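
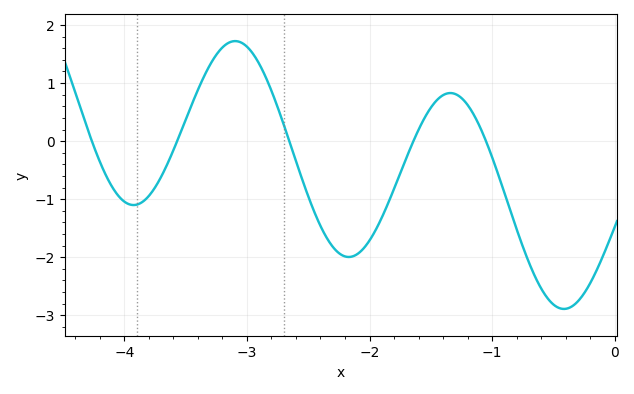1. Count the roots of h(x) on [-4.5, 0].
5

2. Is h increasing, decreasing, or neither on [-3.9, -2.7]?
neither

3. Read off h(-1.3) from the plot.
0.8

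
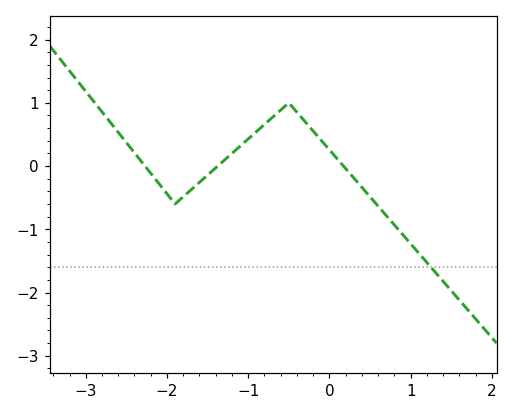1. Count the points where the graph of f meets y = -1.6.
1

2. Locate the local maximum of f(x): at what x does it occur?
-0.5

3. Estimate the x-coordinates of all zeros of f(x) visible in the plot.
-2.3, -1.4, 0.2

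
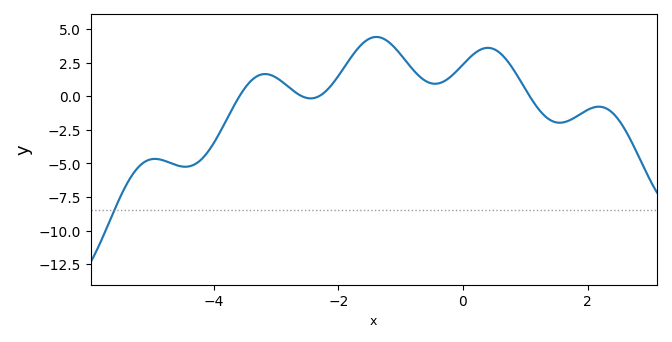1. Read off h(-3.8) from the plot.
-1.81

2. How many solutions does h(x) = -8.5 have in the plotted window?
1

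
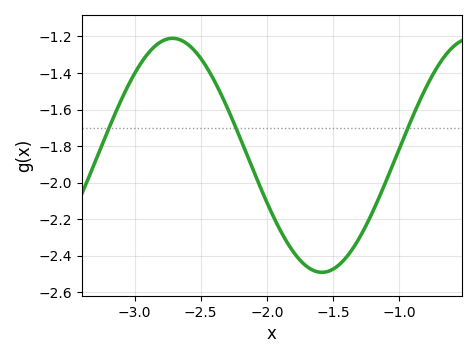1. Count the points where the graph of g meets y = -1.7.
3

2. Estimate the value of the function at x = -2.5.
-1.32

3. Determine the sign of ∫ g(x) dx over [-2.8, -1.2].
negative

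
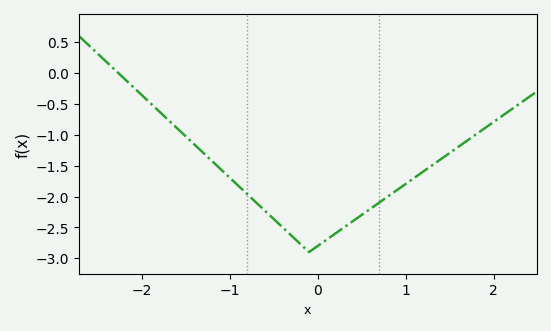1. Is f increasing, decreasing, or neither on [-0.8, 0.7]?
neither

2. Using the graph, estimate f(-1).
-1.7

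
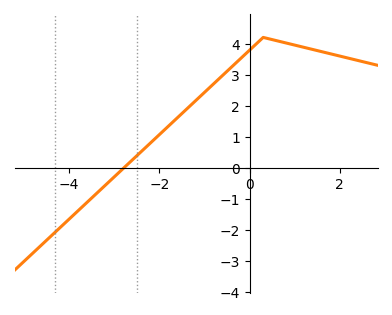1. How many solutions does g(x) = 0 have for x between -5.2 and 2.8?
1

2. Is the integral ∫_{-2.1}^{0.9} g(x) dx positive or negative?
positive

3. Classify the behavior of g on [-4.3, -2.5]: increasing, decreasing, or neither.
increasing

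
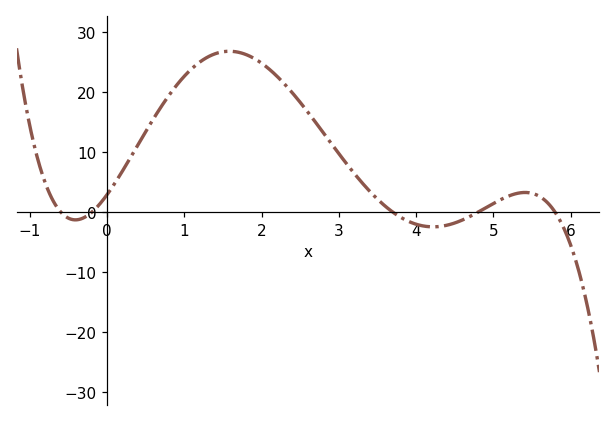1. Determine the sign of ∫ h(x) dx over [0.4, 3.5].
positive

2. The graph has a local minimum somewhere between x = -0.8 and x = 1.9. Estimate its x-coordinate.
-0.4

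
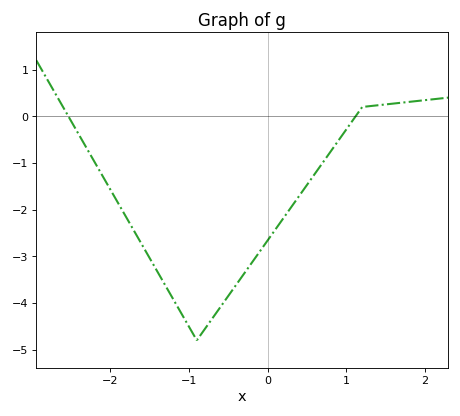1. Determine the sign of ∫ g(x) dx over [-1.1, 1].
negative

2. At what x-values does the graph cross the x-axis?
-2.5, 1.1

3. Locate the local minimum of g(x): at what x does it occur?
-0.9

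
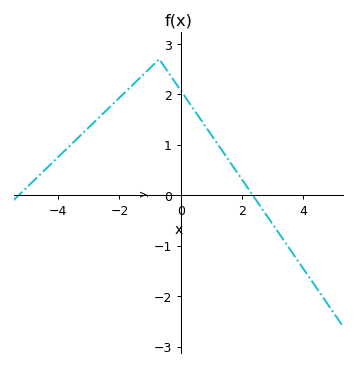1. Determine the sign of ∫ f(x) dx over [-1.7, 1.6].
positive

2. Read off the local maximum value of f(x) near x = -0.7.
2.7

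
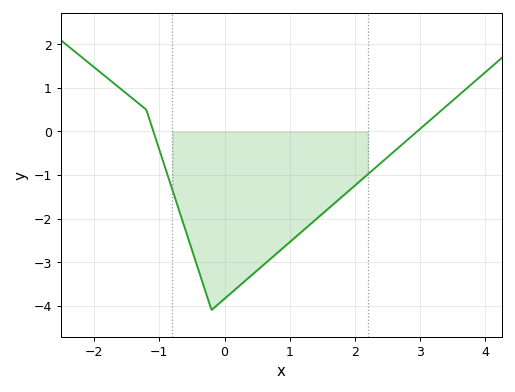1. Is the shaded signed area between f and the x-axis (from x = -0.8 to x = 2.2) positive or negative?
negative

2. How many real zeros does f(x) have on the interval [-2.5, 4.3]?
2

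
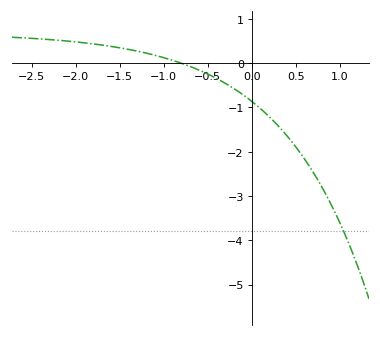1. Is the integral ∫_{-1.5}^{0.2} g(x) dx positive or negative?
negative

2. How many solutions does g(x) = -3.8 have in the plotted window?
1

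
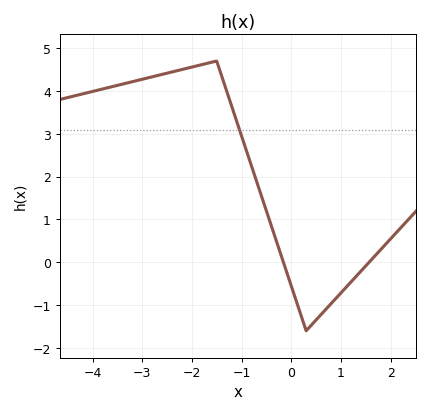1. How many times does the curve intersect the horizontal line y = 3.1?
1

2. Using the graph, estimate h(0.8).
-1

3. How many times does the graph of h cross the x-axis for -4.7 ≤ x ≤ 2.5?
2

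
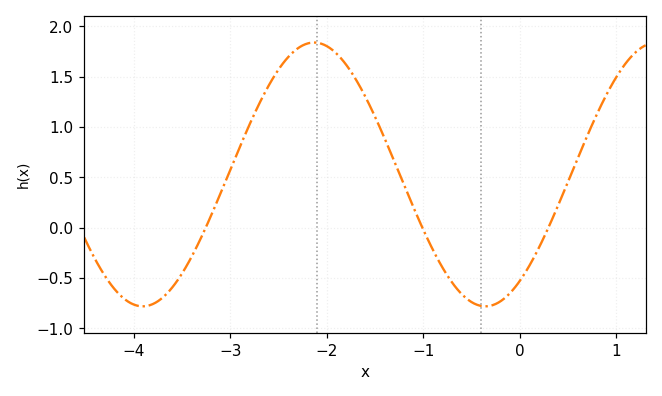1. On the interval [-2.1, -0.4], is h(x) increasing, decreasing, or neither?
decreasing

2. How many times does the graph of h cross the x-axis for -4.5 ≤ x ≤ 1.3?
3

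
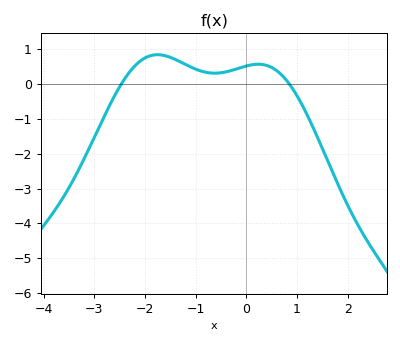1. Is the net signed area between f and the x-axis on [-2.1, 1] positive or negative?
positive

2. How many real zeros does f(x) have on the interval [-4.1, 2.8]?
2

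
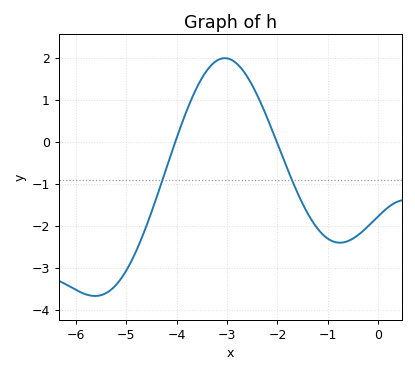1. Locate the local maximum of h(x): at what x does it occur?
-3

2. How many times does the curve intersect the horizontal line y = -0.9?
2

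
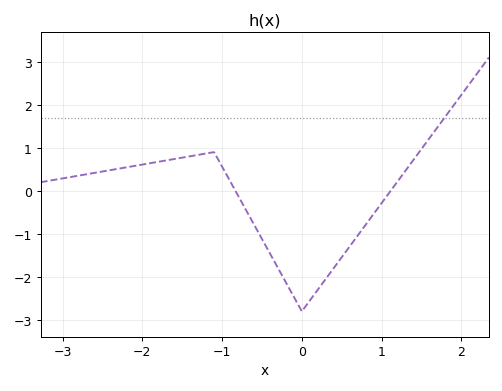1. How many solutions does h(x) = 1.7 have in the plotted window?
1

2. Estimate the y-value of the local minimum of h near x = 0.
-2.8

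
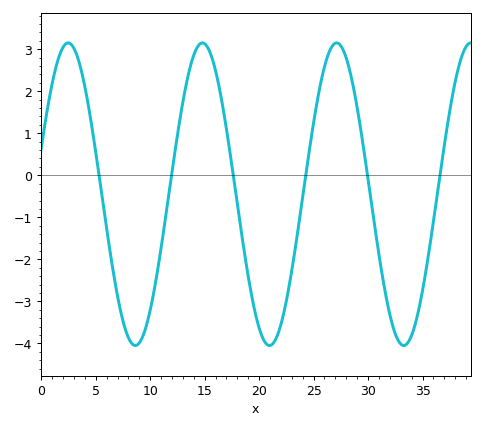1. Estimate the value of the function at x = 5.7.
-0.718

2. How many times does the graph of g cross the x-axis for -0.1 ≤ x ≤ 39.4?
6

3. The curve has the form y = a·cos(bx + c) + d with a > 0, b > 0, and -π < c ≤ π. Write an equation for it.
y = 3.6cos(0.51x - 1.26) - 0.45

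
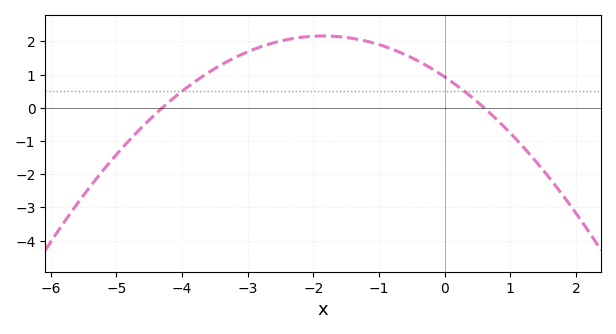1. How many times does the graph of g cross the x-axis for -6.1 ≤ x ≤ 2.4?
2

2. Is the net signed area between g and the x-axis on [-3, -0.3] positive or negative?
positive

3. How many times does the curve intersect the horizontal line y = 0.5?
2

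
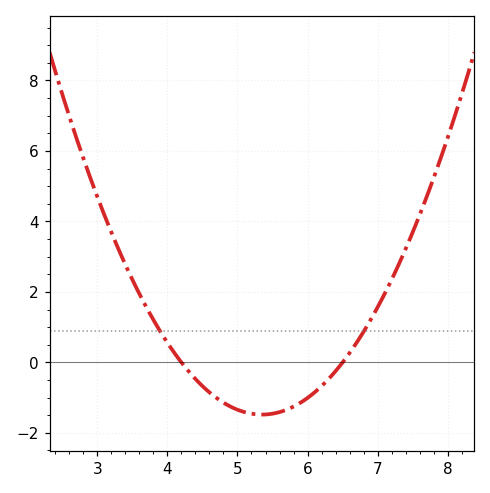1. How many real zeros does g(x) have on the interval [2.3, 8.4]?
2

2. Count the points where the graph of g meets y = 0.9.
2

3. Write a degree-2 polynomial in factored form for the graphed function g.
y = 1.12(x - 4.2)(x - 6.5)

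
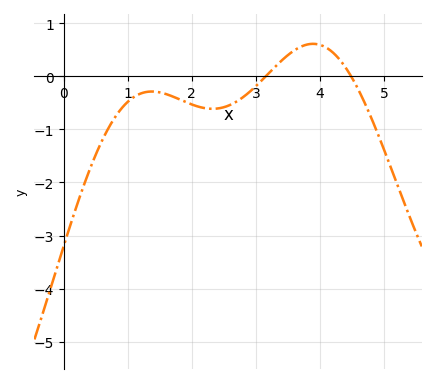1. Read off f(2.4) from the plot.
-0.6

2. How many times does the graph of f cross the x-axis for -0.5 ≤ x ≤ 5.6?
2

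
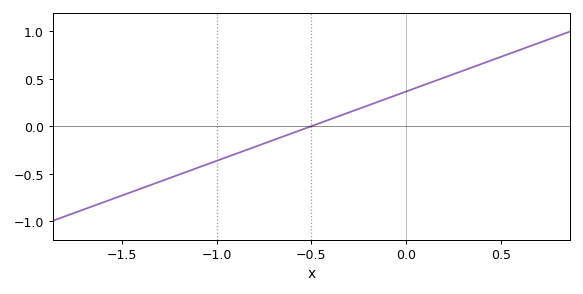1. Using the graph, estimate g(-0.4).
0.073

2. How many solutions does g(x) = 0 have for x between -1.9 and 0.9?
1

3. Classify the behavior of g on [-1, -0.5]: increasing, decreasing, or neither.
increasing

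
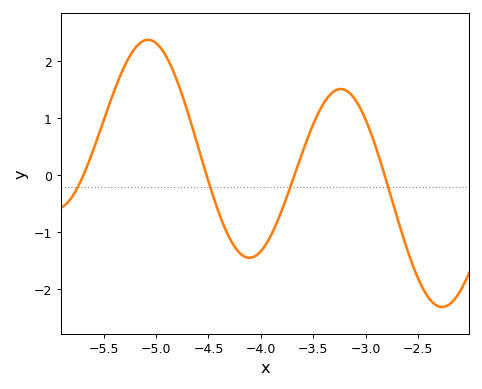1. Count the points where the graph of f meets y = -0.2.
4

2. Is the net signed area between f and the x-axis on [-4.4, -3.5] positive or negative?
negative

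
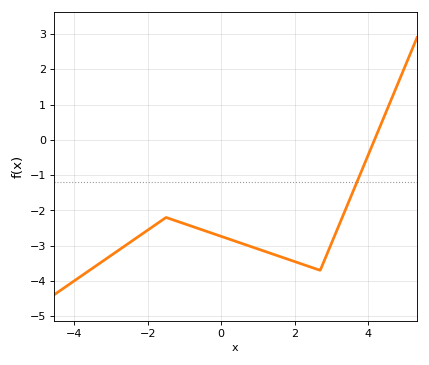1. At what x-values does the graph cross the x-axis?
4.2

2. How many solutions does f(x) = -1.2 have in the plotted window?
1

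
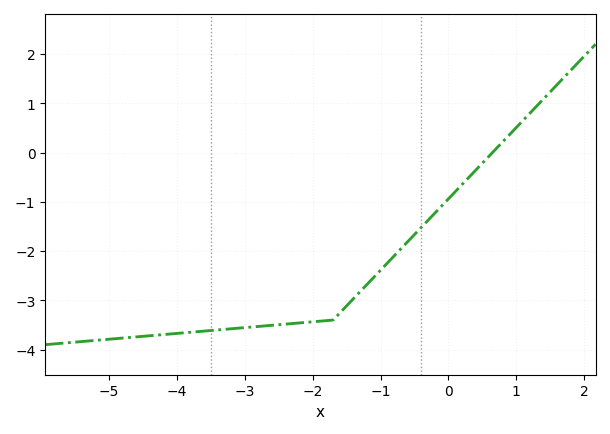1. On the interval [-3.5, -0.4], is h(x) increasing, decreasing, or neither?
increasing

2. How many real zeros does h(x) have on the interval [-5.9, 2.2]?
1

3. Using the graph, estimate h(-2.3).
-3.5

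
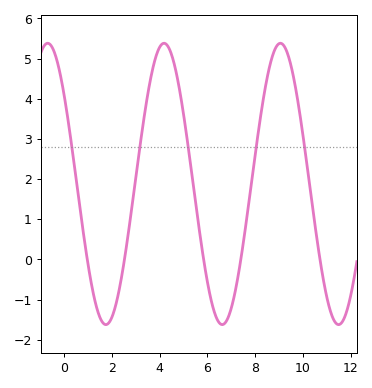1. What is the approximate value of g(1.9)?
-1.56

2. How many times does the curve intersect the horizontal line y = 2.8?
5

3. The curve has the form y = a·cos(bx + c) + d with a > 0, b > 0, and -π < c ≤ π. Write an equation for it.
y = 3.5cos(1.29x + 0.882) + 1.88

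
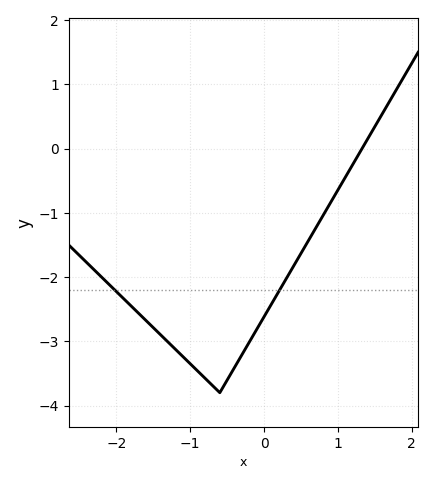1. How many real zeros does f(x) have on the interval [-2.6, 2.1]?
1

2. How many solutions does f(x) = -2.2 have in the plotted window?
2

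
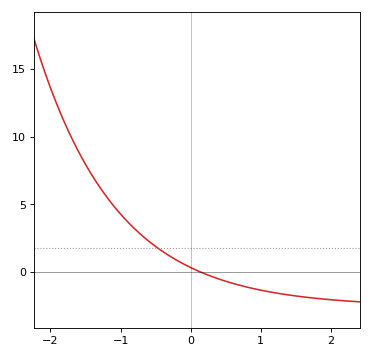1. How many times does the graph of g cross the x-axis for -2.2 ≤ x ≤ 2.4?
1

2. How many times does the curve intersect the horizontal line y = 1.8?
1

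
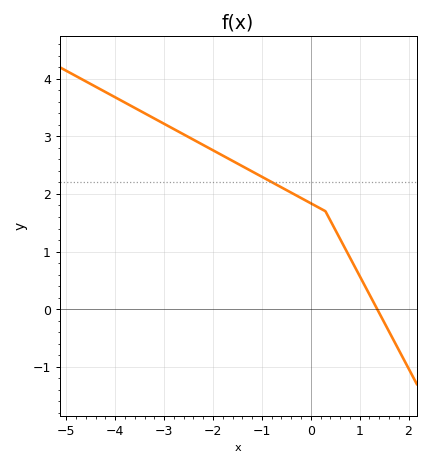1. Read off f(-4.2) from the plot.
3.8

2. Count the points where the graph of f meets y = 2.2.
1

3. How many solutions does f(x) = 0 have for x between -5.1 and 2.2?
1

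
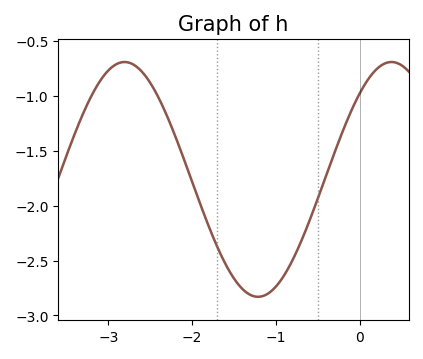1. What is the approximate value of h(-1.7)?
-2.38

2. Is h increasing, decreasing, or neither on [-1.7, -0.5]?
neither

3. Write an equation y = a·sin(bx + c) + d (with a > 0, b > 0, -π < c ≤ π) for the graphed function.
y = 1.07sin(1.97x + 0.82) - 1.76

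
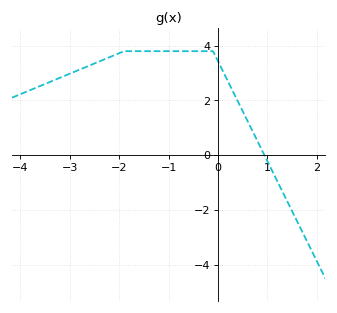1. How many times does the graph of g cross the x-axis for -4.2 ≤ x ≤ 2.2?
1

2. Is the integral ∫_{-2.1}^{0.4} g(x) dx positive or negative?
positive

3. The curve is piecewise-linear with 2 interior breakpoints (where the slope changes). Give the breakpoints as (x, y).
(-1.9, 3.8); (-0.1, 3.8)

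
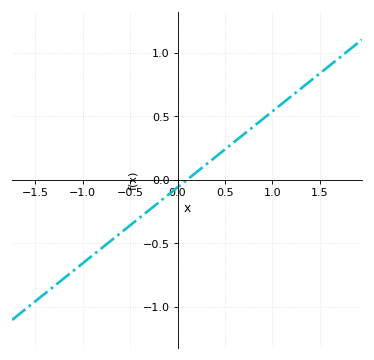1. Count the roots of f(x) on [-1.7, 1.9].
1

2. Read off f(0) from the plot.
-0.06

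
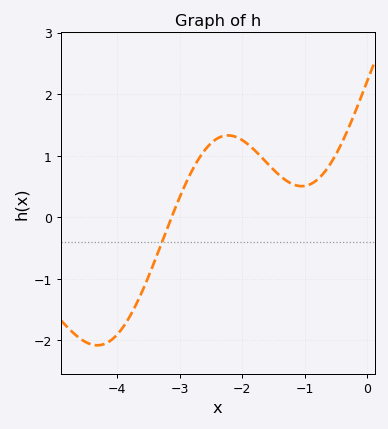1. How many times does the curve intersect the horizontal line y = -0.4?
1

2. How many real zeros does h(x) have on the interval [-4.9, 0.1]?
1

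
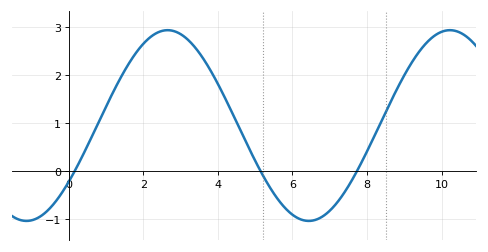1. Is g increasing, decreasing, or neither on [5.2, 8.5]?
neither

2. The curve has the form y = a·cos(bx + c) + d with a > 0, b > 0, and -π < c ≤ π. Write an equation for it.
y = 1.99cos(0.83x - 2.2) + 0.95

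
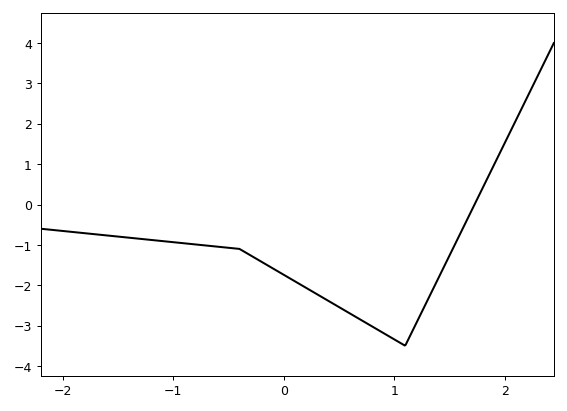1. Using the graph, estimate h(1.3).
-2.4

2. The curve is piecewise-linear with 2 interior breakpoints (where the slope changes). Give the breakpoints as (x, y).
(-0.4, -1.1); (1.1, -3.5)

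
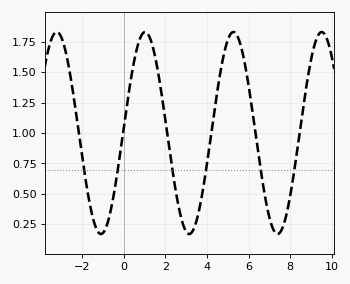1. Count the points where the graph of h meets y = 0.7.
6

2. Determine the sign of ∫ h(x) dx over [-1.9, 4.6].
positive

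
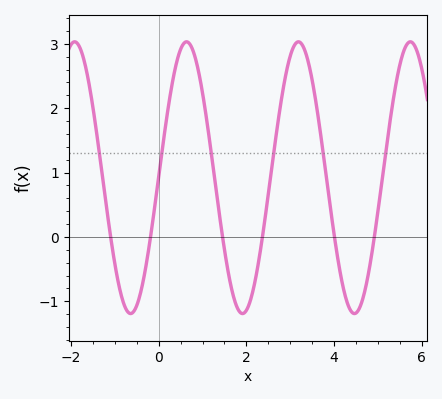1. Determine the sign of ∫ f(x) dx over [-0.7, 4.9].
positive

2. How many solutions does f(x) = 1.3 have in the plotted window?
6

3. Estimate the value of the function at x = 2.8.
2.1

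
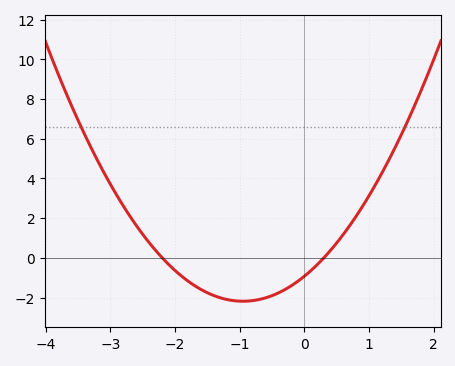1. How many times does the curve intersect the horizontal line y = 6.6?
2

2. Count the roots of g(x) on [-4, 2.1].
2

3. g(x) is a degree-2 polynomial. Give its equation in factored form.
y = 1.4(x + 2.2)(x - 0.3)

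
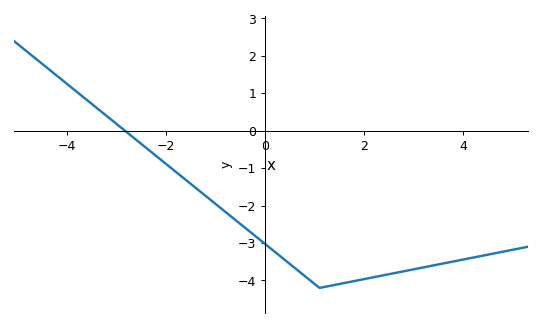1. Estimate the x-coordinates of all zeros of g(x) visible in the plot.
-2.8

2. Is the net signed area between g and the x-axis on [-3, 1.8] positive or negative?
negative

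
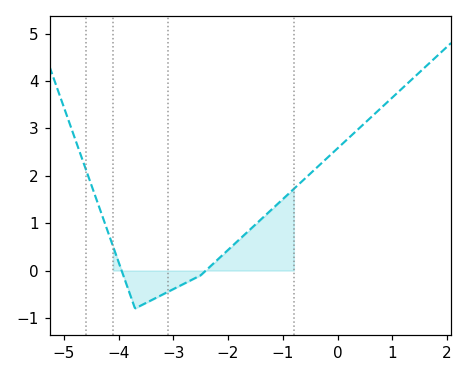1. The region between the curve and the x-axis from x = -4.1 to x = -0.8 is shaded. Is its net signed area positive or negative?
positive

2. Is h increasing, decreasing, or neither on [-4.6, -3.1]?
neither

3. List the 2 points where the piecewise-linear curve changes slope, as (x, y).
(-3.7, -0.8); (-2.5, -0.1)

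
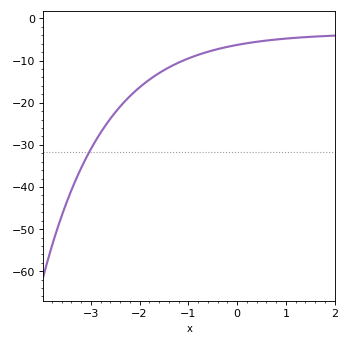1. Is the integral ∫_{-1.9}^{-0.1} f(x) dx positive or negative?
negative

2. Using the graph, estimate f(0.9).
-5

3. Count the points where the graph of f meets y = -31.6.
1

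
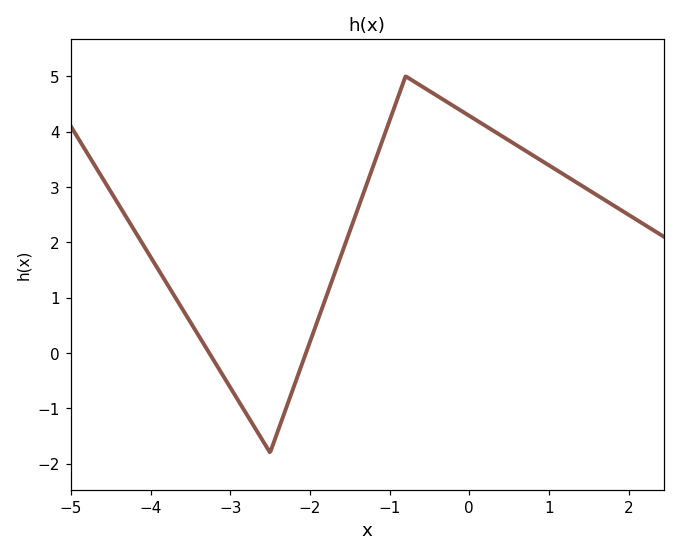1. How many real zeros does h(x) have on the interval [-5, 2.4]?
2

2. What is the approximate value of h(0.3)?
4.02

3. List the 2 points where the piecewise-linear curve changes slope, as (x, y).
(-2.5, -1.8); (-0.8, 5)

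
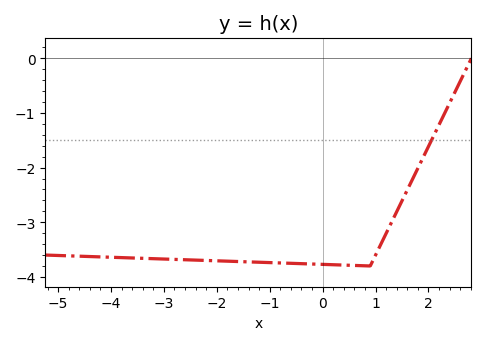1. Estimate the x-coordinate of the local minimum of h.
0.899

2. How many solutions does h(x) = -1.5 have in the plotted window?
1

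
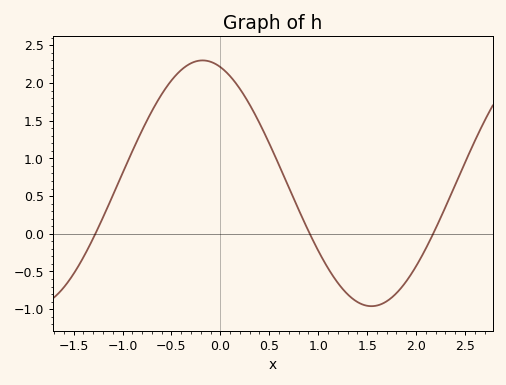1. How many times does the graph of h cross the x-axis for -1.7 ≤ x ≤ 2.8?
3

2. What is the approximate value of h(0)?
2.2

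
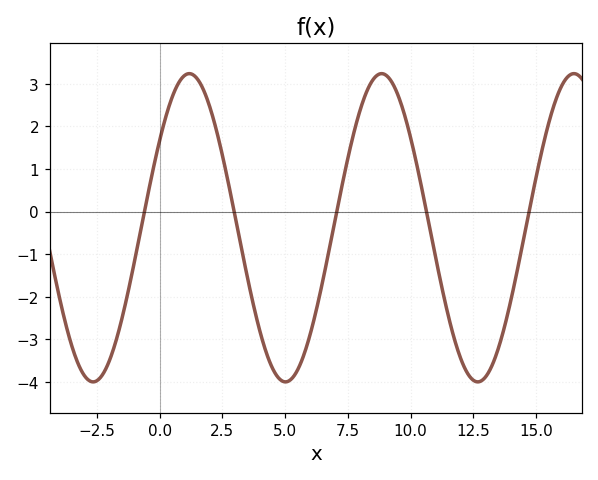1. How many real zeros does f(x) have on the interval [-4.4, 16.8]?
5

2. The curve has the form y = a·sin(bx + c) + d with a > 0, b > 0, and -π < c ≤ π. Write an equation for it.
y = 3.62sin(0.82x + 0.6) - 0.38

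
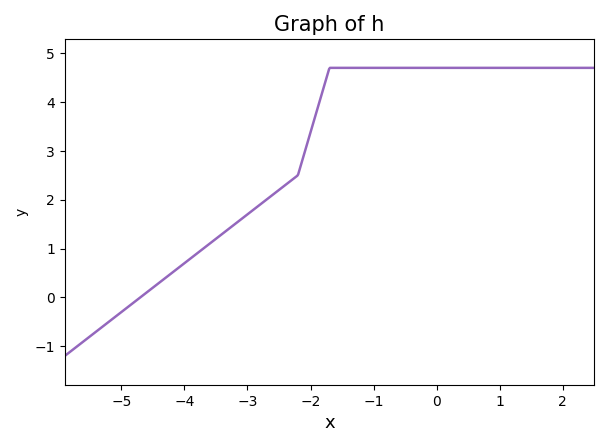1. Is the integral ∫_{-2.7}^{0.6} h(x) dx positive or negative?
positive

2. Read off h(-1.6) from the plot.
4.7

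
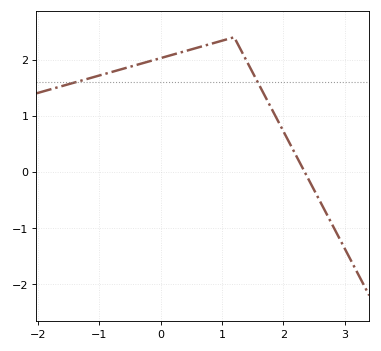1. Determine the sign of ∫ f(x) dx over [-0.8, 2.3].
positive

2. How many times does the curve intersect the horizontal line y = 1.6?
2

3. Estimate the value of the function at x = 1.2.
2.4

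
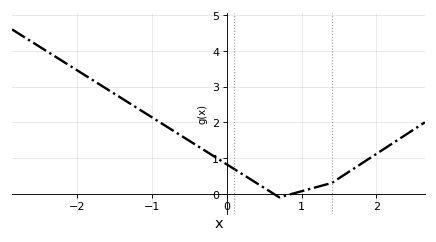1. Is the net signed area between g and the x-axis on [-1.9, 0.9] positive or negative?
positive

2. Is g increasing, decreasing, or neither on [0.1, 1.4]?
neither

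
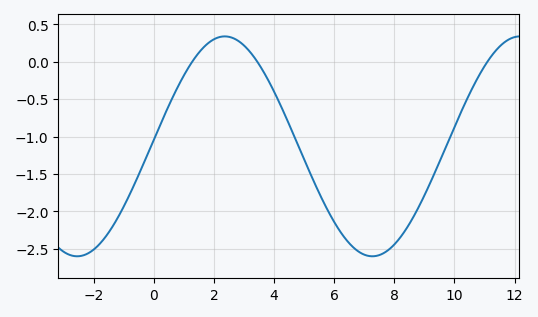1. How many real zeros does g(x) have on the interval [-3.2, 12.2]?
3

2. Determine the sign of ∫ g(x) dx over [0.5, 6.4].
negative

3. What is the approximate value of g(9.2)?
-1.61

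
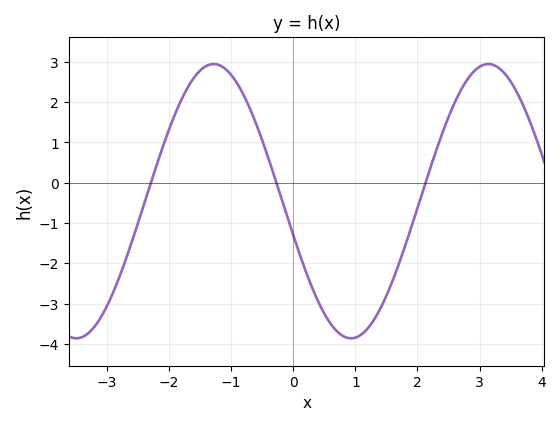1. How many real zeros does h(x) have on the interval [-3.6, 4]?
3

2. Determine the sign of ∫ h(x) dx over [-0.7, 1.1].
negative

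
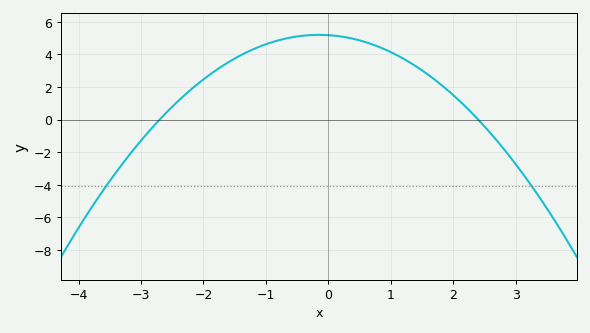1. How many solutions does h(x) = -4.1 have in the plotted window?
2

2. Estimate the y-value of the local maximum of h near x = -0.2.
5.2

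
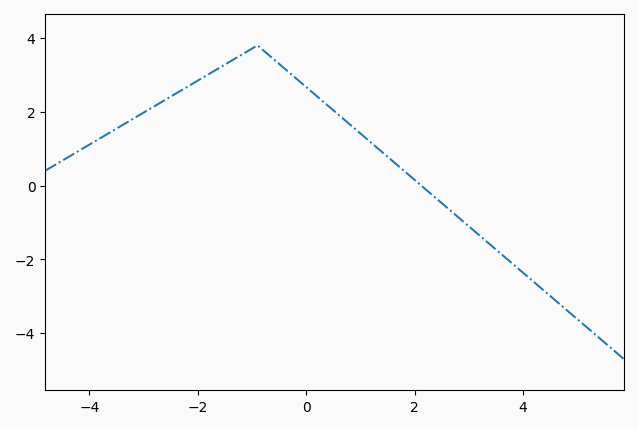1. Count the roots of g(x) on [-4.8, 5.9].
1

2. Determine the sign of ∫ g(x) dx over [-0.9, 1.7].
positive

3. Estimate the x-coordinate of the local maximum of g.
-0.9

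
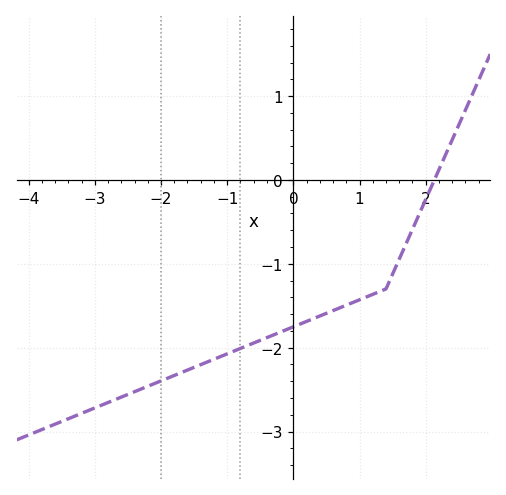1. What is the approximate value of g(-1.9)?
-2.36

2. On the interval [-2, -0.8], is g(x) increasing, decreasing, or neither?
increasing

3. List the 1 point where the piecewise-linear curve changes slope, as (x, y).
(1.4, -1.3)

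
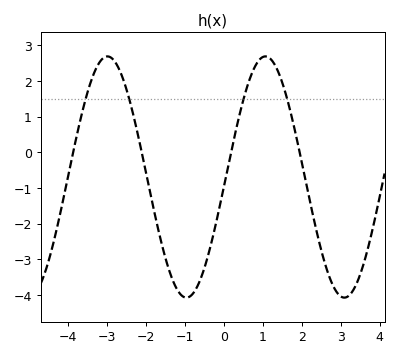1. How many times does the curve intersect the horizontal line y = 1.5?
4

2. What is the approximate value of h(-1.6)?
-2.5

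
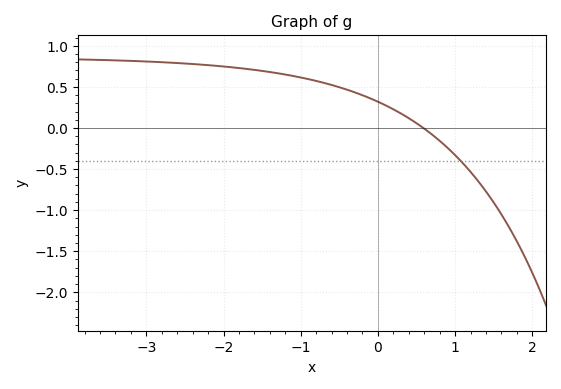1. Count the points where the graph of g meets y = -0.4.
1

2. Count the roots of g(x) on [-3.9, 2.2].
1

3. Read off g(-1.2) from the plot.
0.651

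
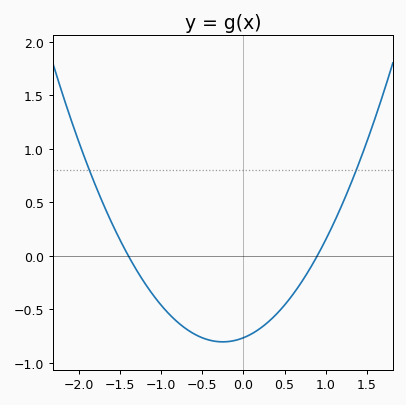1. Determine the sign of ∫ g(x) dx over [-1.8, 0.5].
negative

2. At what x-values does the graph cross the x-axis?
-1.4, 0.9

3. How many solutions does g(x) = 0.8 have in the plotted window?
2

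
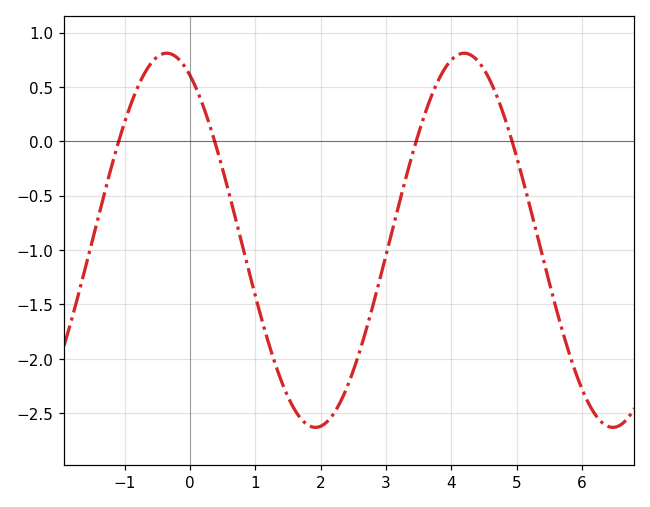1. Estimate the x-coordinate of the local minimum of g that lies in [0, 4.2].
2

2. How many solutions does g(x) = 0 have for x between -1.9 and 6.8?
4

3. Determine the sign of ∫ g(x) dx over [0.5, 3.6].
negative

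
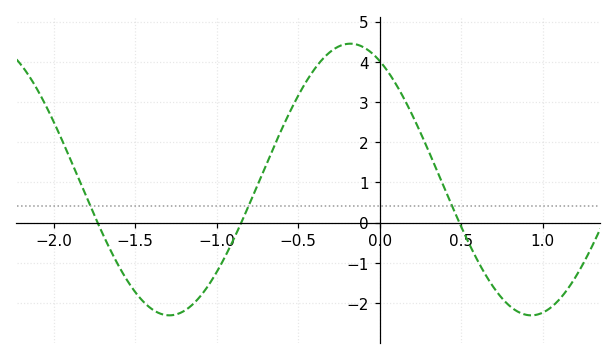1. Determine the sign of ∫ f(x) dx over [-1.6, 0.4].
positive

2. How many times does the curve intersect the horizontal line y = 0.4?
3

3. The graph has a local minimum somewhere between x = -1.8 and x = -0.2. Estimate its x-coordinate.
-1.3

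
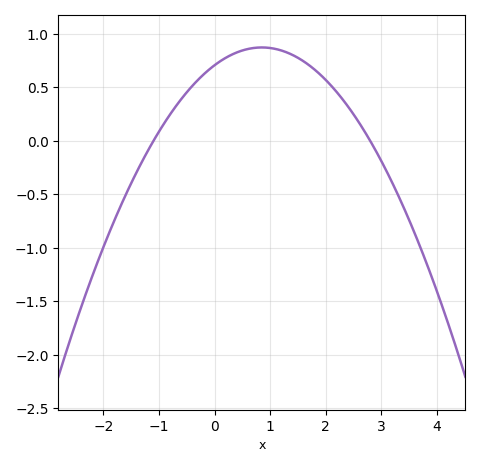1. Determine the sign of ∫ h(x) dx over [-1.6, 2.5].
positive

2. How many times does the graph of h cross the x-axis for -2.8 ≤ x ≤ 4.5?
2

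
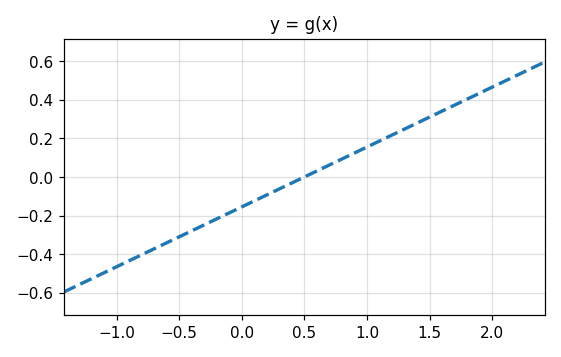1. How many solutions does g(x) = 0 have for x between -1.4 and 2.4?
1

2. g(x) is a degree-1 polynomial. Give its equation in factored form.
y = 0.31(x - 0.5)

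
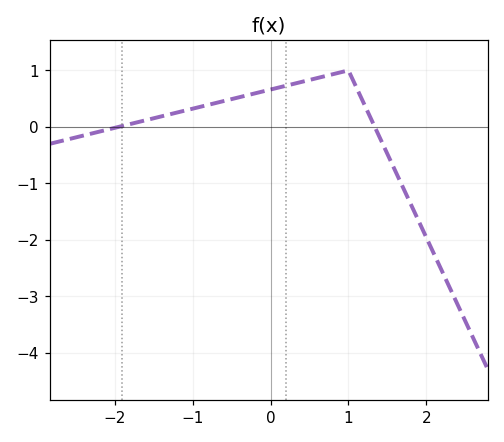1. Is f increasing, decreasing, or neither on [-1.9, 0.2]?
increasing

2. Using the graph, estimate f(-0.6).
0.5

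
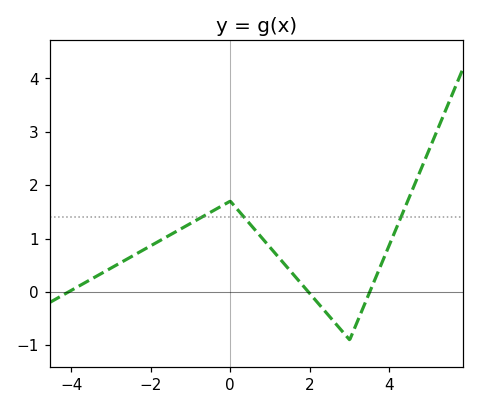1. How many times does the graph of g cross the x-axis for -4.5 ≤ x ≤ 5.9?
3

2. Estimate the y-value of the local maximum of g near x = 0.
1.7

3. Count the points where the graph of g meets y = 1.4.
3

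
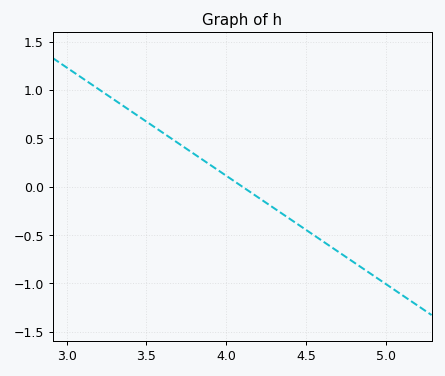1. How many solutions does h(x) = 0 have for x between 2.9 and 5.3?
1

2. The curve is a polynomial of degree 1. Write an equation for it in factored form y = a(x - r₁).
y = -1.12(x - 4.1)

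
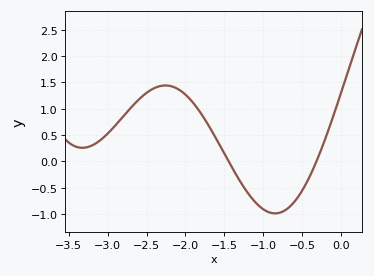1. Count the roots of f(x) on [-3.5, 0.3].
2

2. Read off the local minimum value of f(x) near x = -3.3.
0.259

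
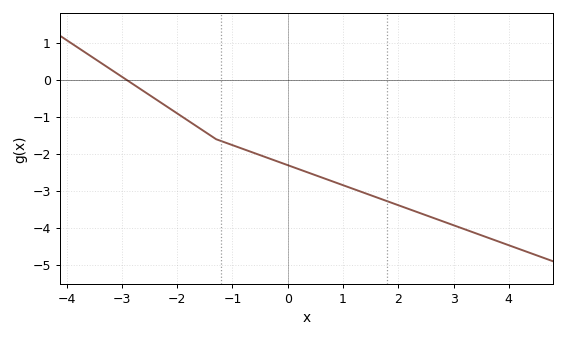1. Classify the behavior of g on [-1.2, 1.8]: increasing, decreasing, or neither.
decreasing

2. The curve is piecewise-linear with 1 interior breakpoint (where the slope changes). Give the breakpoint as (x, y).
(-1.3, -1.6)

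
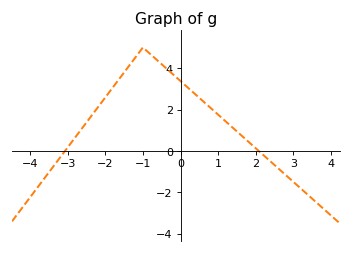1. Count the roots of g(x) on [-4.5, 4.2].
2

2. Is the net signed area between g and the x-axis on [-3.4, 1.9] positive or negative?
positive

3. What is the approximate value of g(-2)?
2.58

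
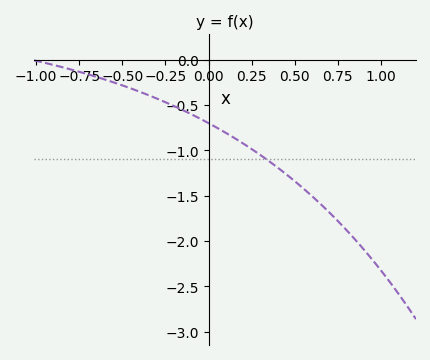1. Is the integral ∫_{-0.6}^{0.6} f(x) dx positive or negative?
negative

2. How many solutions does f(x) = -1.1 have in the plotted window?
1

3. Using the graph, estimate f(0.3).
-1.05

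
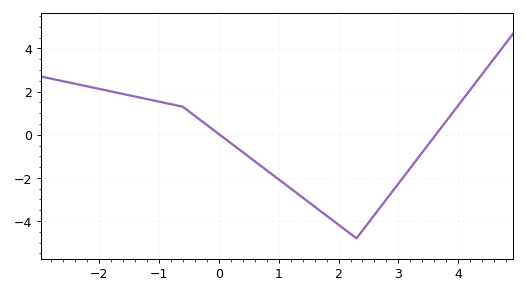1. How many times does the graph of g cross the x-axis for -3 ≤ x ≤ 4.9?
2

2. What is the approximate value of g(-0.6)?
1.2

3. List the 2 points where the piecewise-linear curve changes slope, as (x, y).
(-0.6, 1.3); (2.3, -4.8)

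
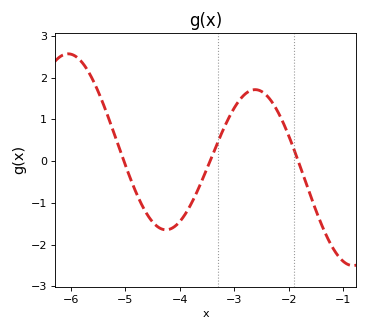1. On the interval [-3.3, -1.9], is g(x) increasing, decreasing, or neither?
neither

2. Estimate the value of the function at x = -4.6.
-1.3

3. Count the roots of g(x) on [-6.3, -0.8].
3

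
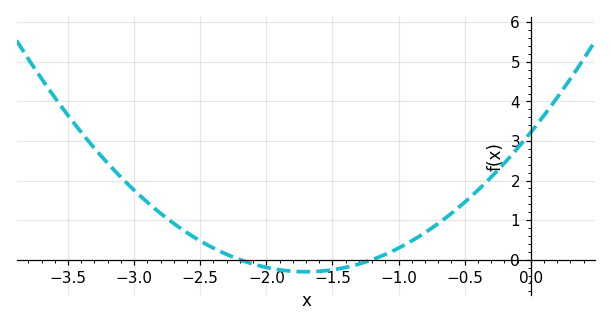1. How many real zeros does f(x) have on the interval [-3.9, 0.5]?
2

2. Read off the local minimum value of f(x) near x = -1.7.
-0.305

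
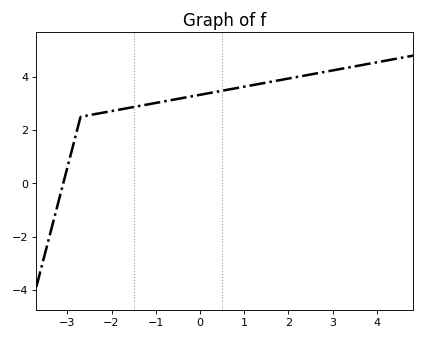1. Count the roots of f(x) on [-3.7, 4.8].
1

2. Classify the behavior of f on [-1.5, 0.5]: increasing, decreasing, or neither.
increasing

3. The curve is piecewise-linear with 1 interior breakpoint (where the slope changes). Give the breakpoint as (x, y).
(-2.7, 2.5)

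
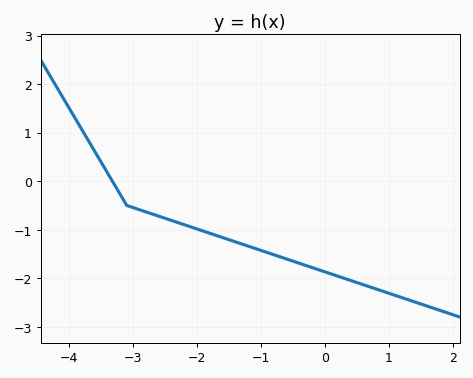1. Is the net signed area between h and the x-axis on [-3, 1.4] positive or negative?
negative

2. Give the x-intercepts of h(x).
-3.3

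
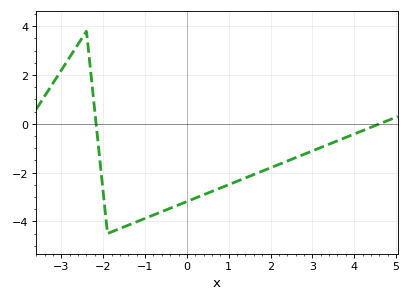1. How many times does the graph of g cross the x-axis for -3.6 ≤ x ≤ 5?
2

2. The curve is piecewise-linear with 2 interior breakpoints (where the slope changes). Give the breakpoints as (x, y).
(-2.4, 3.8); (-1.9, -4.5)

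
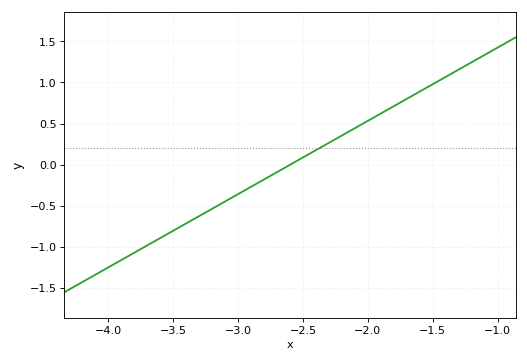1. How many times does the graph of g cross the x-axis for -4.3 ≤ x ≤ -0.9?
1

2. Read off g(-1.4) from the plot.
1.07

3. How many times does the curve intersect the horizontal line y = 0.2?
1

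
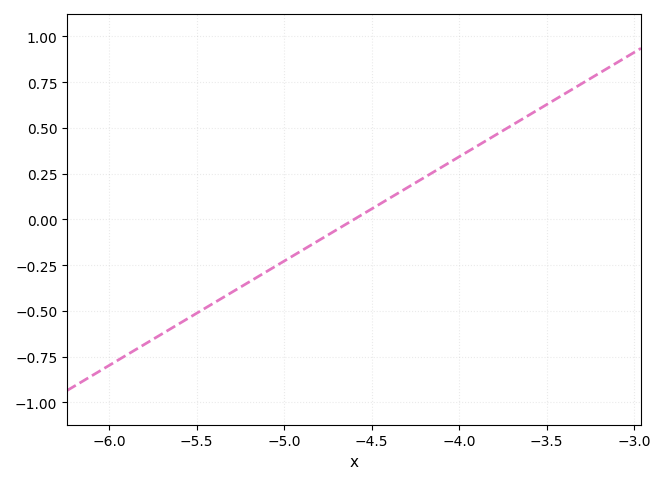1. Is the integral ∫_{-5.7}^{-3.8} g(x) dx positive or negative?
negative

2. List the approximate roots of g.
-4.6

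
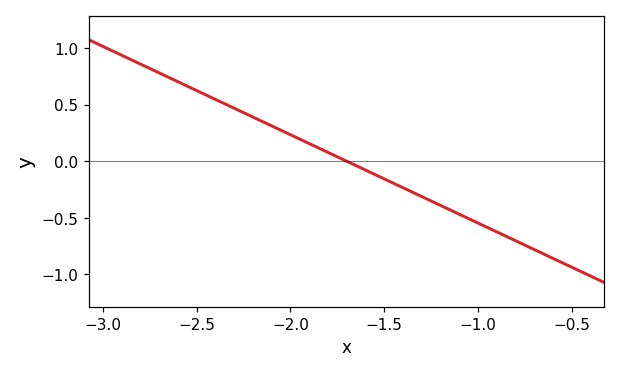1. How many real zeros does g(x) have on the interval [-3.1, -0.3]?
1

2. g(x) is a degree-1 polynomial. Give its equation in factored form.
y = -0.78(x + 1.7)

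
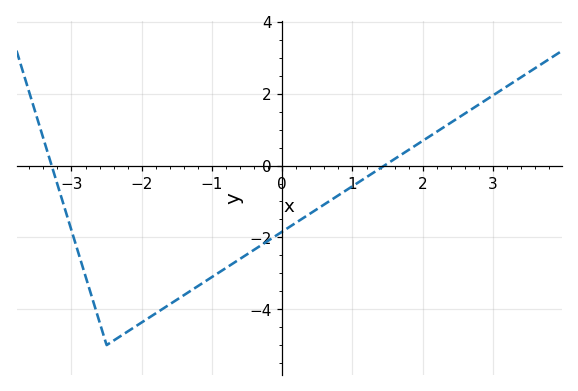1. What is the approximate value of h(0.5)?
-1.21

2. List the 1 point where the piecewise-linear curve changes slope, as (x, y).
(-2.5, -5)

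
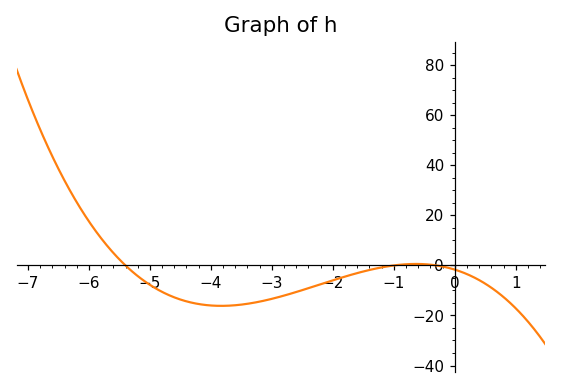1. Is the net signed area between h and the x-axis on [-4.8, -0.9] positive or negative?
negative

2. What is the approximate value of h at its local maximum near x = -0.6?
0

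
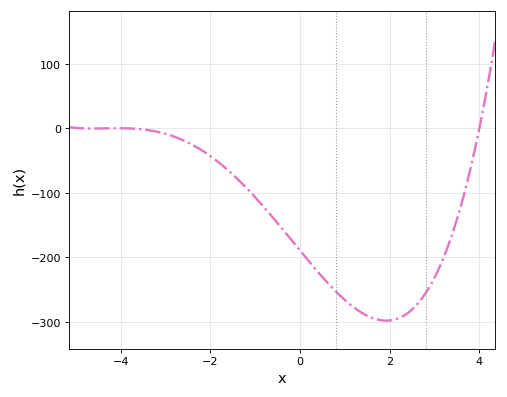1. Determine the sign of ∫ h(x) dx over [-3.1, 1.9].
negative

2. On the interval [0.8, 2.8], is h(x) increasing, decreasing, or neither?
neither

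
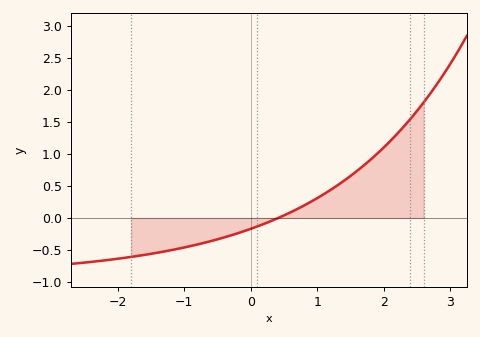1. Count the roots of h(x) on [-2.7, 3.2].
1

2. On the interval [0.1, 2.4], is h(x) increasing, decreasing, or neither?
increasing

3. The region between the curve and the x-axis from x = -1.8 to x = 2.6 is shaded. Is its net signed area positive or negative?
positive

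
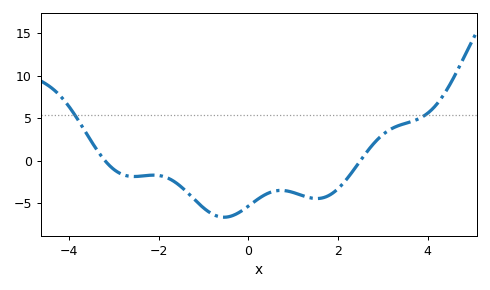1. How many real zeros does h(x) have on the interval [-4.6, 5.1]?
2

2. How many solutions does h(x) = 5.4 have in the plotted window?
2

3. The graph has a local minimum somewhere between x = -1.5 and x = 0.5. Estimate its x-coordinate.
-0.6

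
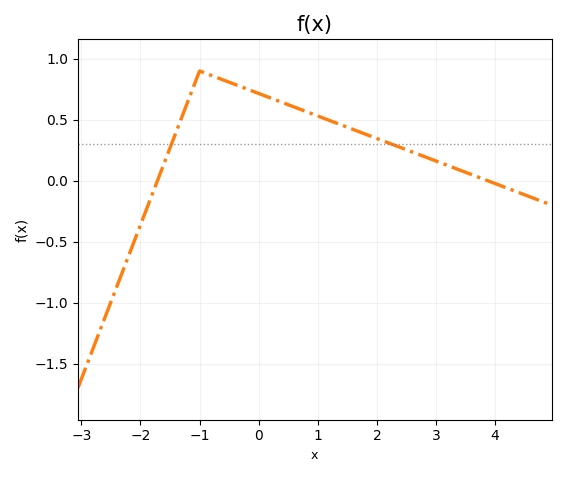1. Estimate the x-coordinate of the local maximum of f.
-0.998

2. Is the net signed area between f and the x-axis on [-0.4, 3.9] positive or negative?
positive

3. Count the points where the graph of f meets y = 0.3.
2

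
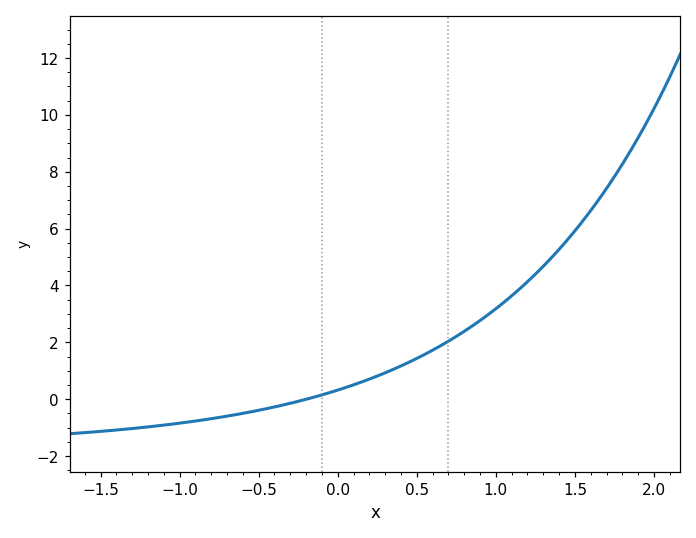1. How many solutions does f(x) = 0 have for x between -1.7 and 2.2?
1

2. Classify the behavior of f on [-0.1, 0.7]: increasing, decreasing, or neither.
increasing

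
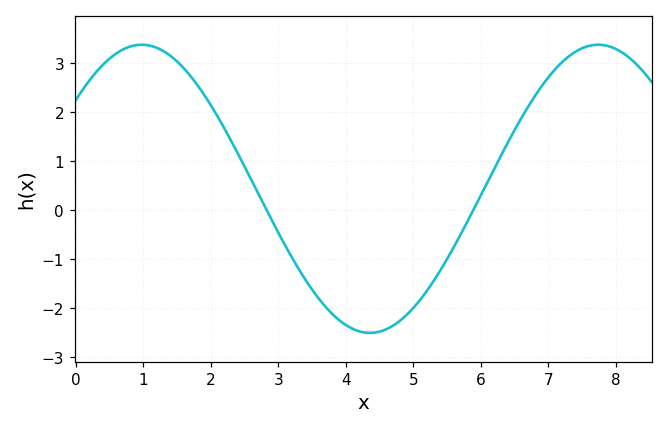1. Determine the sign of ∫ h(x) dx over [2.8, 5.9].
negative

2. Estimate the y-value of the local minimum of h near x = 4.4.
-2.5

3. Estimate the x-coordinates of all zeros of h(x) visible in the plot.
2.8, 5.8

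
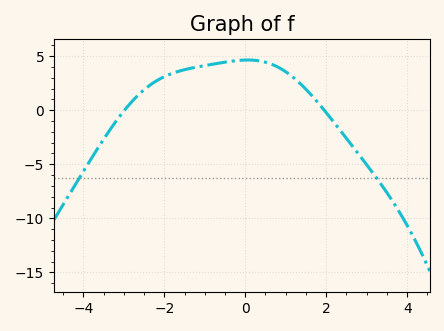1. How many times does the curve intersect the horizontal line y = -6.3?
2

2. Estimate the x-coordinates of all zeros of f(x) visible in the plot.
-2.98, 1.95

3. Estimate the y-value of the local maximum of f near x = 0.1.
4.64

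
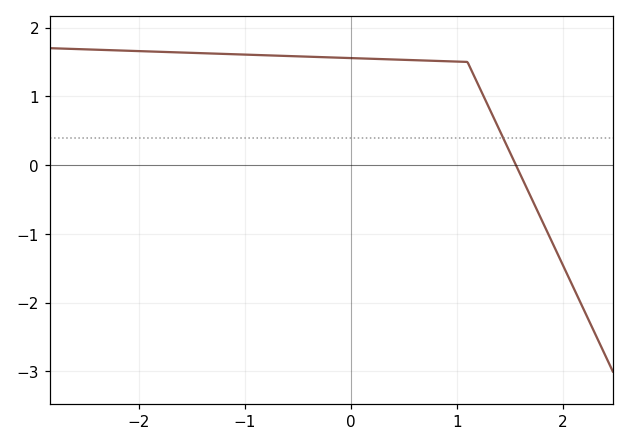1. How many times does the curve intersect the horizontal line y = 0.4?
1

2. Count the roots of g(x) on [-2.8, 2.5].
1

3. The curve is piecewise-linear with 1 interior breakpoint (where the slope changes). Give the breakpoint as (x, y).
(1.1, 1.5)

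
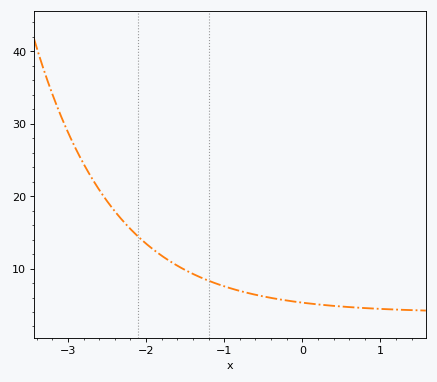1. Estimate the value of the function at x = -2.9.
26.5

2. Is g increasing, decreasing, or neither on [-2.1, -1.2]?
decreasing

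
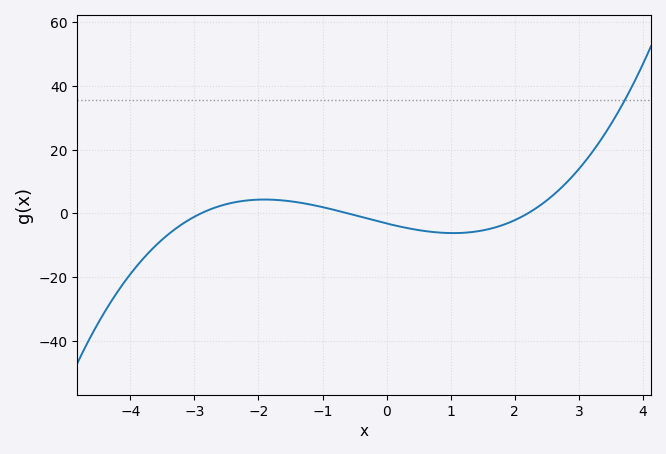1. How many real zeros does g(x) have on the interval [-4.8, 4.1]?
3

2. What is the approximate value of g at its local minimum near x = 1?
-6.15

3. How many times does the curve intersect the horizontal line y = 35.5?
1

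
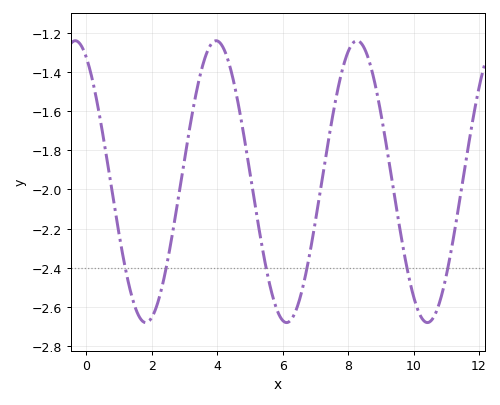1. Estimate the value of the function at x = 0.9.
-2.13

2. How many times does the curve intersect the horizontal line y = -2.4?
6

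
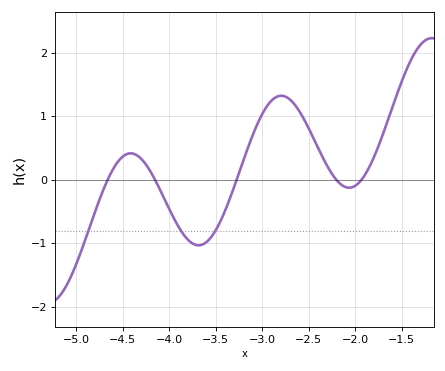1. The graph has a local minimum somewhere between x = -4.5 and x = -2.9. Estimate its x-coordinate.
-3.7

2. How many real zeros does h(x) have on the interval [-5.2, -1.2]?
5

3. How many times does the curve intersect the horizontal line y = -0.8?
3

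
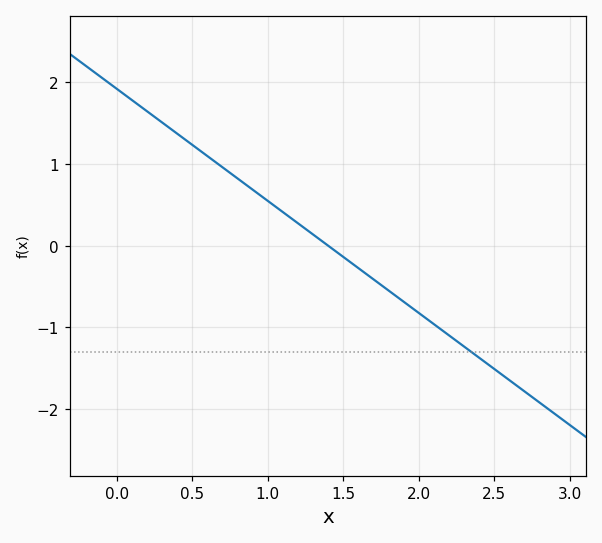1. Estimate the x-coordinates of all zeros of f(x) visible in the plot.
1.4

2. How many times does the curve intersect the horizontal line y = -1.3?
1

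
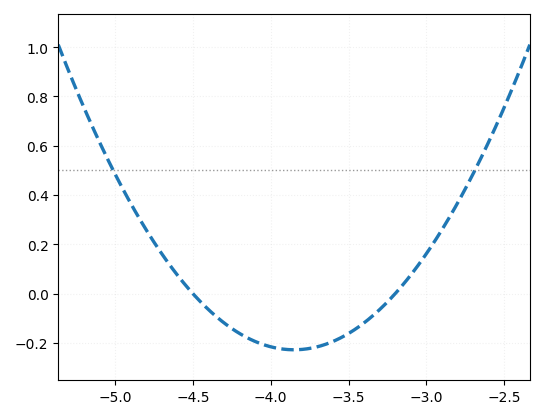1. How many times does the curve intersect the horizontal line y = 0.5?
2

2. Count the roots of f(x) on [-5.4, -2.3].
2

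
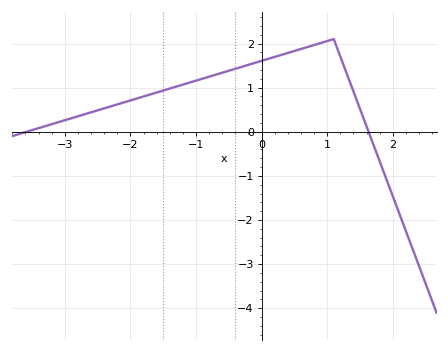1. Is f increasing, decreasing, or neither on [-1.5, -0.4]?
increasing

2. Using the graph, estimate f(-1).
1.16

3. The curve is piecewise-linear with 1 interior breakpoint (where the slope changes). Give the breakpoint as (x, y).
(1.1, 2.1)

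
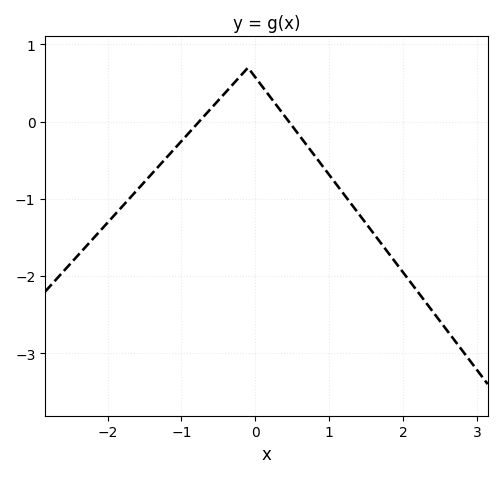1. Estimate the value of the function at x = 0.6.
-0.2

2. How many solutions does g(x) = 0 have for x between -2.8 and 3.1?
2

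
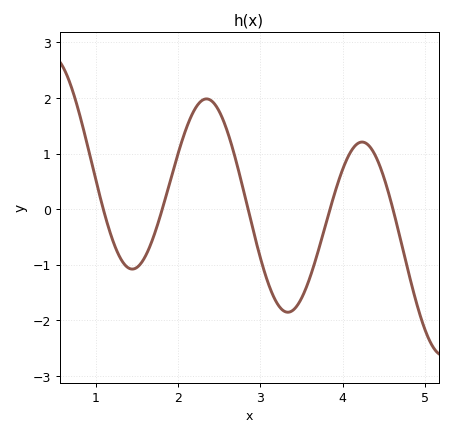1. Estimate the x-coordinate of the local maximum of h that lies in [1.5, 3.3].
2.34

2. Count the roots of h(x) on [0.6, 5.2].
5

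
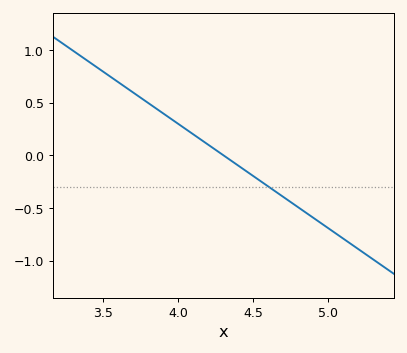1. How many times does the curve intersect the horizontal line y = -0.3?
1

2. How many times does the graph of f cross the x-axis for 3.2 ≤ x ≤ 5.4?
1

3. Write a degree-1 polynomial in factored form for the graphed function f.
y = -0.99(x - 4.3)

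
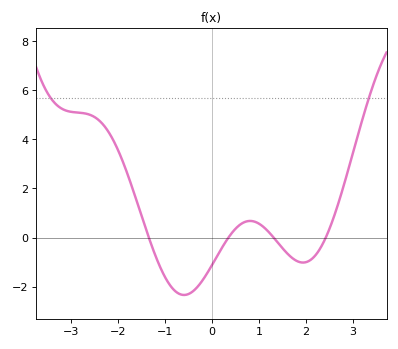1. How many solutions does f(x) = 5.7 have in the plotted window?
2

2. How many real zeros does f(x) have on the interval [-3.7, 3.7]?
4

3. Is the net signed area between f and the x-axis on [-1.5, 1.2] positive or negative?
negative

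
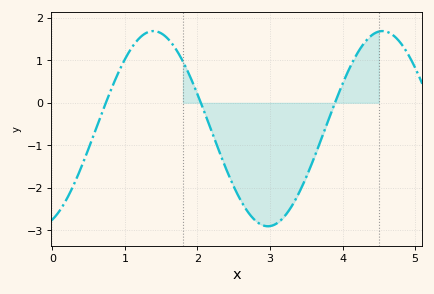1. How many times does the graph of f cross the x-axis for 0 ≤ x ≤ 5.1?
3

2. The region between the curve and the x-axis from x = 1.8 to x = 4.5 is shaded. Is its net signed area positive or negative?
negative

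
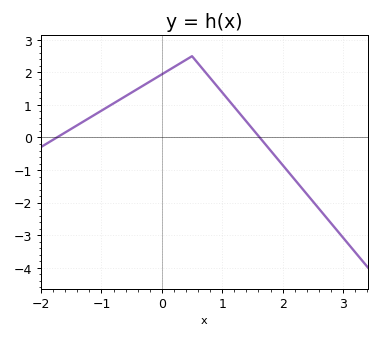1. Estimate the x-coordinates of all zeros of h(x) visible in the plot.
-1.74, 1.62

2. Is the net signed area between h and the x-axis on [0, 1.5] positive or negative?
positive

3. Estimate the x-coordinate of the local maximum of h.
0.5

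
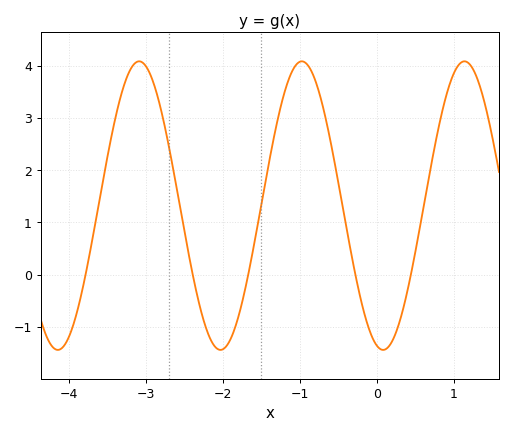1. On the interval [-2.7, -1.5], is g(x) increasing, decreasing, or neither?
neither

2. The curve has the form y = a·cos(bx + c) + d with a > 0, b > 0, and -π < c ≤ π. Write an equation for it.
y = 2.76cos(2.97x + 2.89) + 1.32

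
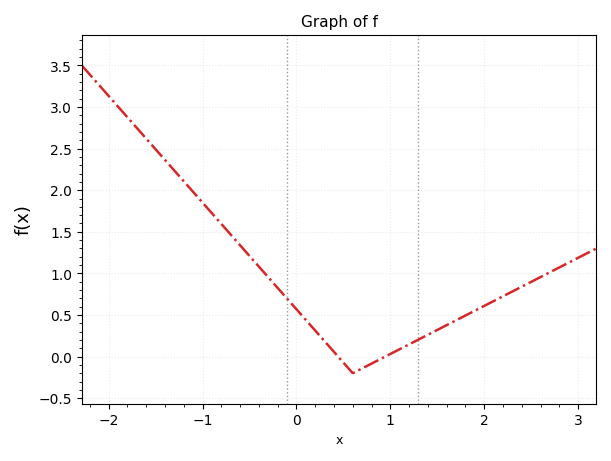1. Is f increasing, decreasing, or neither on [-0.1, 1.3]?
neither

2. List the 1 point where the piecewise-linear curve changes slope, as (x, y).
(0.6, -0.2)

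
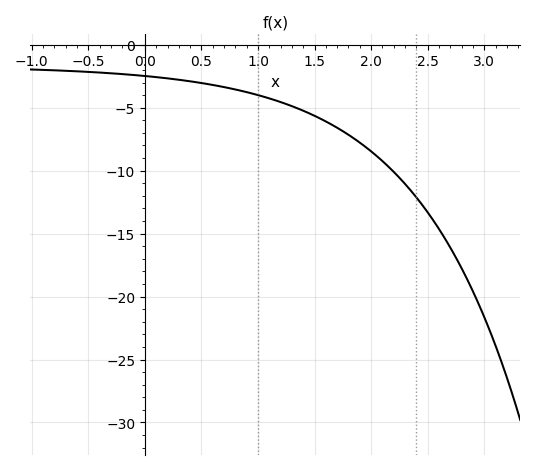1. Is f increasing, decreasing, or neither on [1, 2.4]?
decreasing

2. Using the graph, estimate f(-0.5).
-2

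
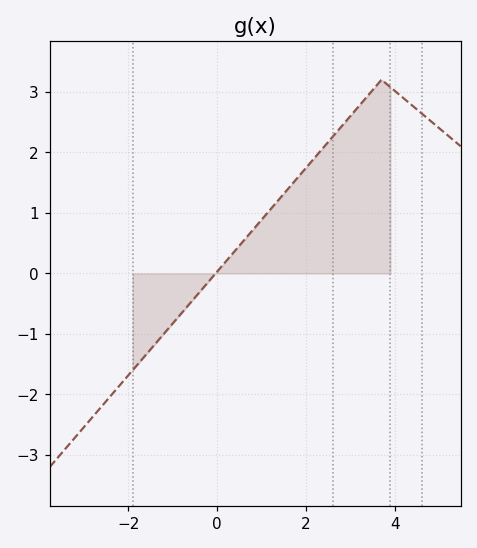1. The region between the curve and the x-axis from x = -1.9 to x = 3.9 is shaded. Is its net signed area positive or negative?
positive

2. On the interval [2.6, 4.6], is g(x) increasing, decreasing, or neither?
neither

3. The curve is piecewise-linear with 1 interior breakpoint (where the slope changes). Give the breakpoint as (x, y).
(3.7, 3.2)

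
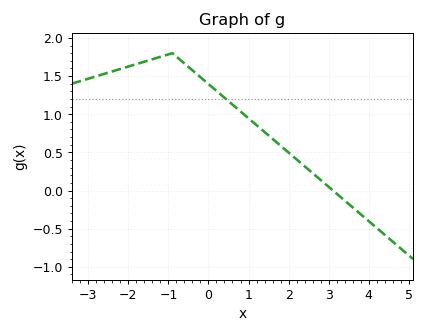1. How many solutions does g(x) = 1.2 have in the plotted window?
1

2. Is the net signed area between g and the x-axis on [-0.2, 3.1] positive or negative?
positive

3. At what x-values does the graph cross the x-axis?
3.11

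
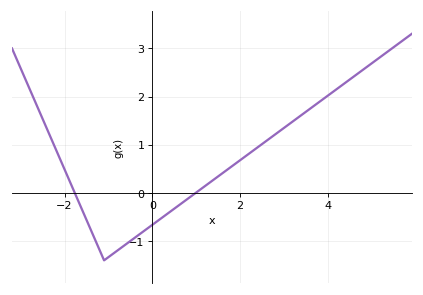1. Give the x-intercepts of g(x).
-1.77, 0.99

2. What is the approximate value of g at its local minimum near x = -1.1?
-1.4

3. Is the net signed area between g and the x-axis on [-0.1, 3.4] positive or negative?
positive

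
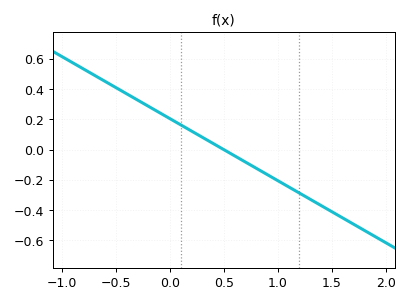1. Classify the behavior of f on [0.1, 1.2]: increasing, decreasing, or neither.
decreasing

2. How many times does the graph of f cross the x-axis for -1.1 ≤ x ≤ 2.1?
1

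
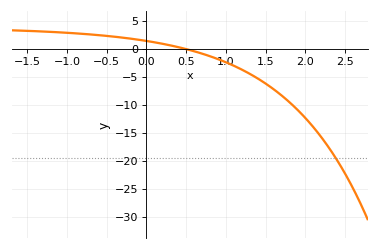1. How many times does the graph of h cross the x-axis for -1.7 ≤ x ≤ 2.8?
1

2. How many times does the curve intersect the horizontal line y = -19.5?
1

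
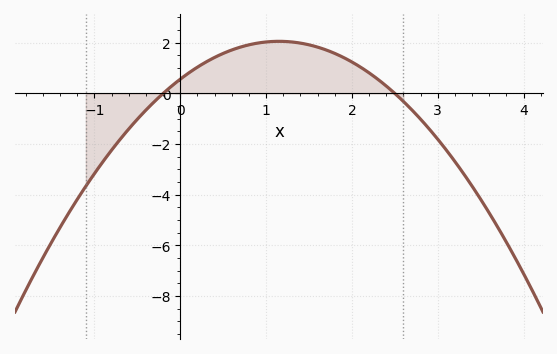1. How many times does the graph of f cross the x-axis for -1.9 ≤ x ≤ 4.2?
2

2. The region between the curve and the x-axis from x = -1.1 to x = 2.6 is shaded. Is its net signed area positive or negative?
positive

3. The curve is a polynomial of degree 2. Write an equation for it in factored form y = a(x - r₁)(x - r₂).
y = -1.13(x + 0.2)(x - 2.5)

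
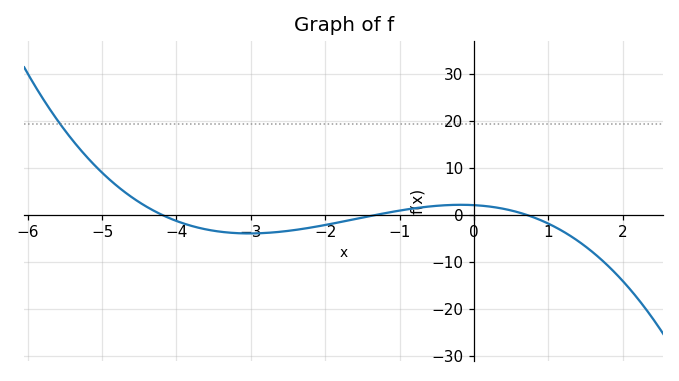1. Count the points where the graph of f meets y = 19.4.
1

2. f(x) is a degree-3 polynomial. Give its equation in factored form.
y = -0.53(x + 4.2)(x + 1.3)(x - 0.7)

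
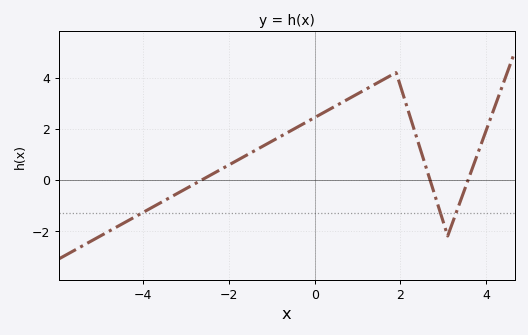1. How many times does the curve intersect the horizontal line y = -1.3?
3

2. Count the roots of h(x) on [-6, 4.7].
3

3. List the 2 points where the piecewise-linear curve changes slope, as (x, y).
(1.9, 4.2); (3.1, -2.2)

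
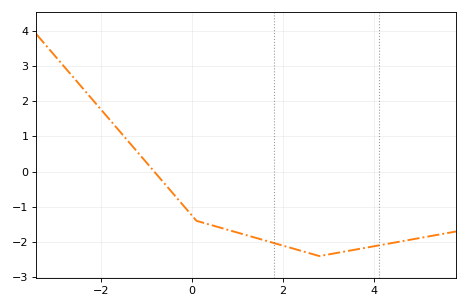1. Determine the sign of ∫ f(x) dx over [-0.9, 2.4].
negative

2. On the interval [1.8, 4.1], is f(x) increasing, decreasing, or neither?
neither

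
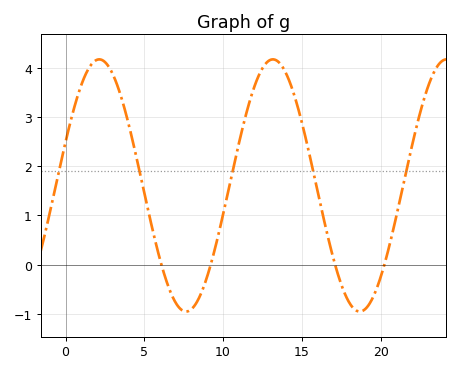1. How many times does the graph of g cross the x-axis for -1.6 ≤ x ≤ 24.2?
4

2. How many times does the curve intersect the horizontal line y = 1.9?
5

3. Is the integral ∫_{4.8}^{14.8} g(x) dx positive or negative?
positive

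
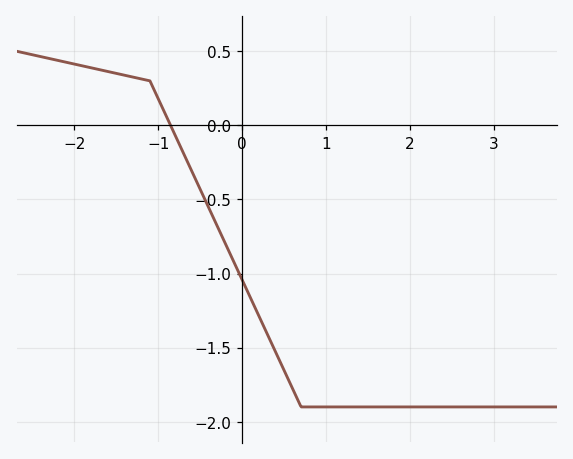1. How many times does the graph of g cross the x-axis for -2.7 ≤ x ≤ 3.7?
1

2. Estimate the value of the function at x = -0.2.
-0.8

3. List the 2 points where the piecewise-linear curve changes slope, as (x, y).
(-1.1, 0.3); (0.7, -1.9)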